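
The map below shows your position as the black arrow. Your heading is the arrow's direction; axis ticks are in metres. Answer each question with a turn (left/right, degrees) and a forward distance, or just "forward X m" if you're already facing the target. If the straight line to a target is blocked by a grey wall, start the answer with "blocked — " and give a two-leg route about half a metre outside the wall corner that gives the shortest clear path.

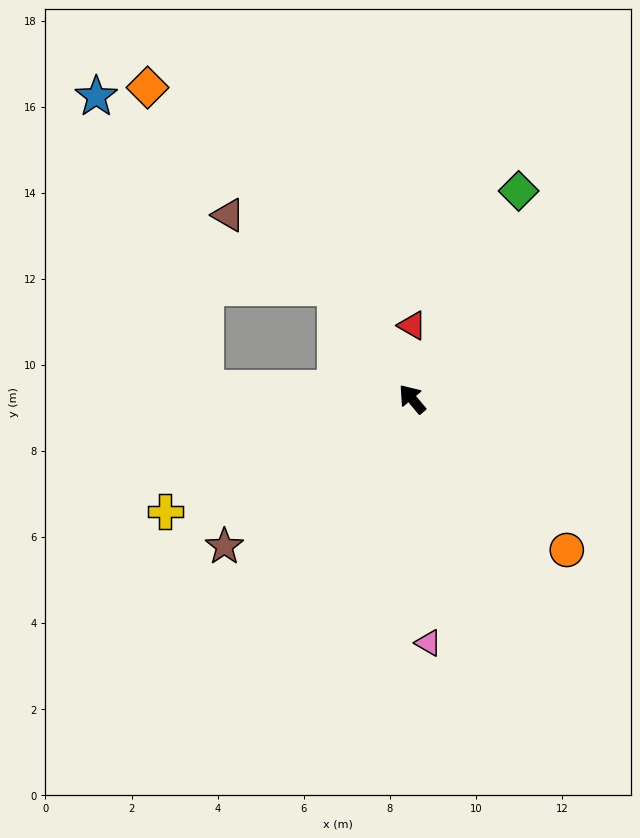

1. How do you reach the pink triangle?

turn left 144°, forward 5.7 m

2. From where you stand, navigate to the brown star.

turn left 88°, forward 5.5 m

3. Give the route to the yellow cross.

turn left 75°, forward 6.3 m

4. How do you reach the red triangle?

turn right 40°, forward 1.7 m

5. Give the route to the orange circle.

turn right 174°, forward 5.0 m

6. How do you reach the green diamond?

turn right 67°, forward 5.4 m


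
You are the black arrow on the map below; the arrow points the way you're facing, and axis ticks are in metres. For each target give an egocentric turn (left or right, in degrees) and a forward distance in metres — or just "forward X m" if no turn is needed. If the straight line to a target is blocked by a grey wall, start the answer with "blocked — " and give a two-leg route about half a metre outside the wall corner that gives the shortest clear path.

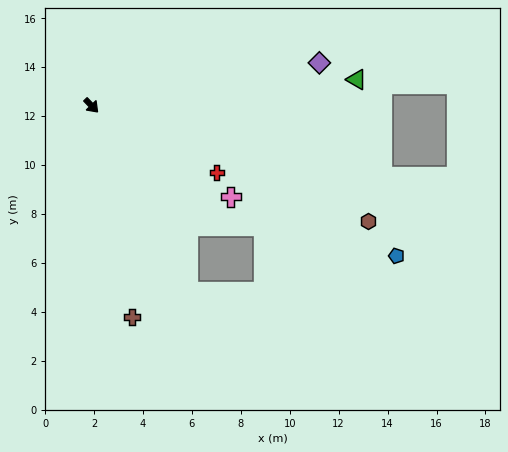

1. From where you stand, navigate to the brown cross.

turn right 33°, forward 8.8 m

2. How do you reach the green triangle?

turn left 52°, forward 10.9 m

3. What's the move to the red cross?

turn left 18°, forward 5.8 m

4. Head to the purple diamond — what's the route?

turn left 57°, forward 9.5 m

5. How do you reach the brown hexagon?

turn left 23°, forward 12.3 m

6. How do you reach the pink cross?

turn left 13°, forward 6.8 m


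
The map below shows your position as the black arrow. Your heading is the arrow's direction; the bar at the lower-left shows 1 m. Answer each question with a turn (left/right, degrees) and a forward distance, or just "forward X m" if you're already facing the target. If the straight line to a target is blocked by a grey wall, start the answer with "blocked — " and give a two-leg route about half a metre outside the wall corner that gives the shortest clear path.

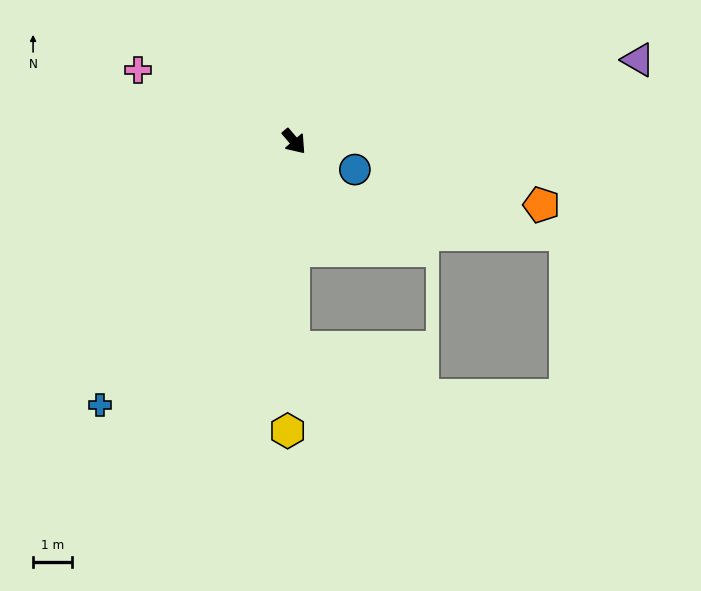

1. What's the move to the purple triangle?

turn left 63°, forward 9.0 m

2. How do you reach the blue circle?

turn left 25°, forward 1.7 m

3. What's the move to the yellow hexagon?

turn right 42°, forward 7.4 m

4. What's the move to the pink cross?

turn right 155°, forward 4.4 m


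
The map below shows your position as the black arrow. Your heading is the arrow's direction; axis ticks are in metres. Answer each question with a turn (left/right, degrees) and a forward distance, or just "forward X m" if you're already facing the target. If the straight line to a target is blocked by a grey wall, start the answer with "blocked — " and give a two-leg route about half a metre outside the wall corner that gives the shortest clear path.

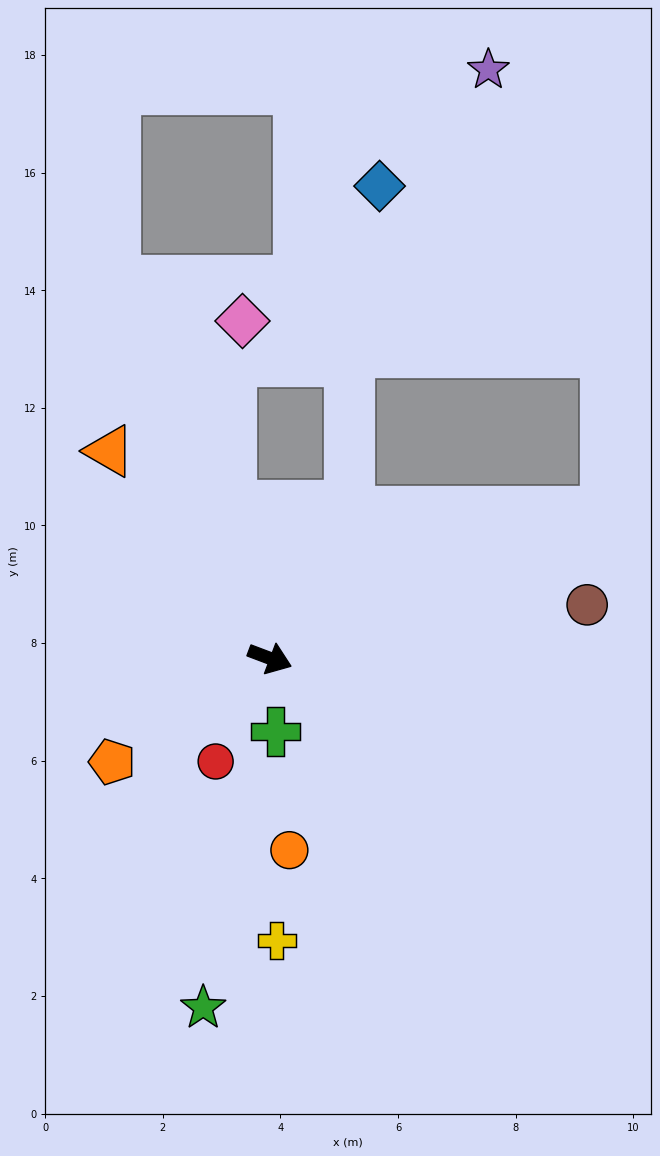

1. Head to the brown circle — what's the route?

turn left 30°, forward 5.5 m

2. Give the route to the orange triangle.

turn left 148°, forward 4.5 m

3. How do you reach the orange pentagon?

turn right 126°, forward 3.2 m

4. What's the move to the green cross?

turn right 65°, forward 1.3 m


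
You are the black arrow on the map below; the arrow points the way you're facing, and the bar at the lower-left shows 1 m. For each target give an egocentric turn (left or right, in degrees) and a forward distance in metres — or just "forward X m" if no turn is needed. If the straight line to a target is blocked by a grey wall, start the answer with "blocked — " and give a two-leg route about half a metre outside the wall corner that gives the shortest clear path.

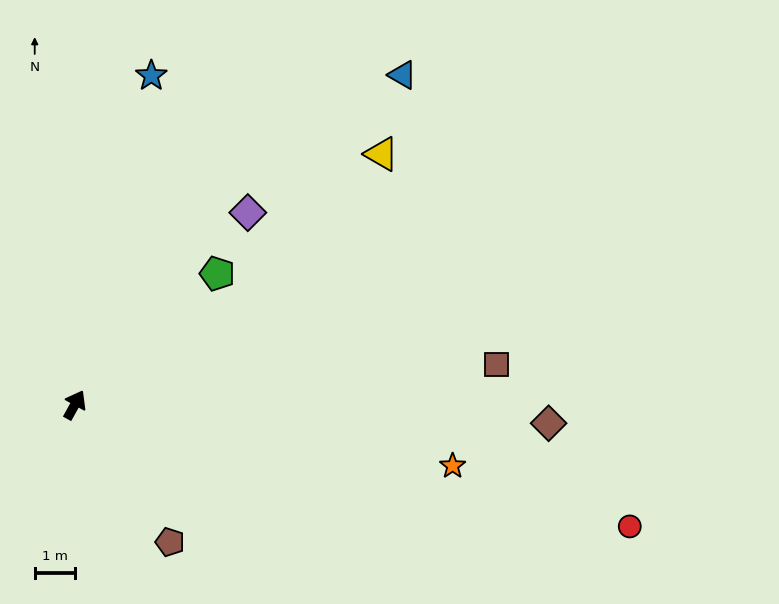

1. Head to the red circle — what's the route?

turn right 73°, forward 14.2 m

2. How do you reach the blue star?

turn left 16°, forward 8.5 m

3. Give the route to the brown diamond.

turn right 63°, forward 11.9 m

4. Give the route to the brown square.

turn right 56°, forward 10.6 m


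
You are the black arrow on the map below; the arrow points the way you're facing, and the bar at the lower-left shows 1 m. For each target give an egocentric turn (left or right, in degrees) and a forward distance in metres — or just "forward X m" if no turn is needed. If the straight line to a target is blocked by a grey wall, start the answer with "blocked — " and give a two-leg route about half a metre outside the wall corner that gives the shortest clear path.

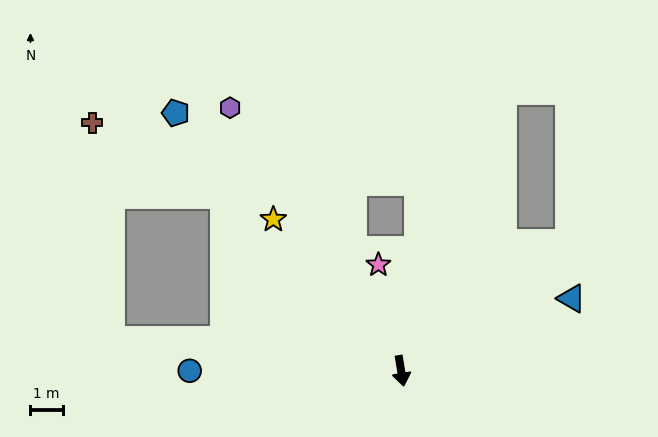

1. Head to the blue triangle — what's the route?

turn left 104°, forward 5.7 m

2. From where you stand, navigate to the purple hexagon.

turn right 156°, forward 9.6 m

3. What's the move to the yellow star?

turn right 149°, forward 6.1 m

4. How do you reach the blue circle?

turn right 99°, forward 6.5 m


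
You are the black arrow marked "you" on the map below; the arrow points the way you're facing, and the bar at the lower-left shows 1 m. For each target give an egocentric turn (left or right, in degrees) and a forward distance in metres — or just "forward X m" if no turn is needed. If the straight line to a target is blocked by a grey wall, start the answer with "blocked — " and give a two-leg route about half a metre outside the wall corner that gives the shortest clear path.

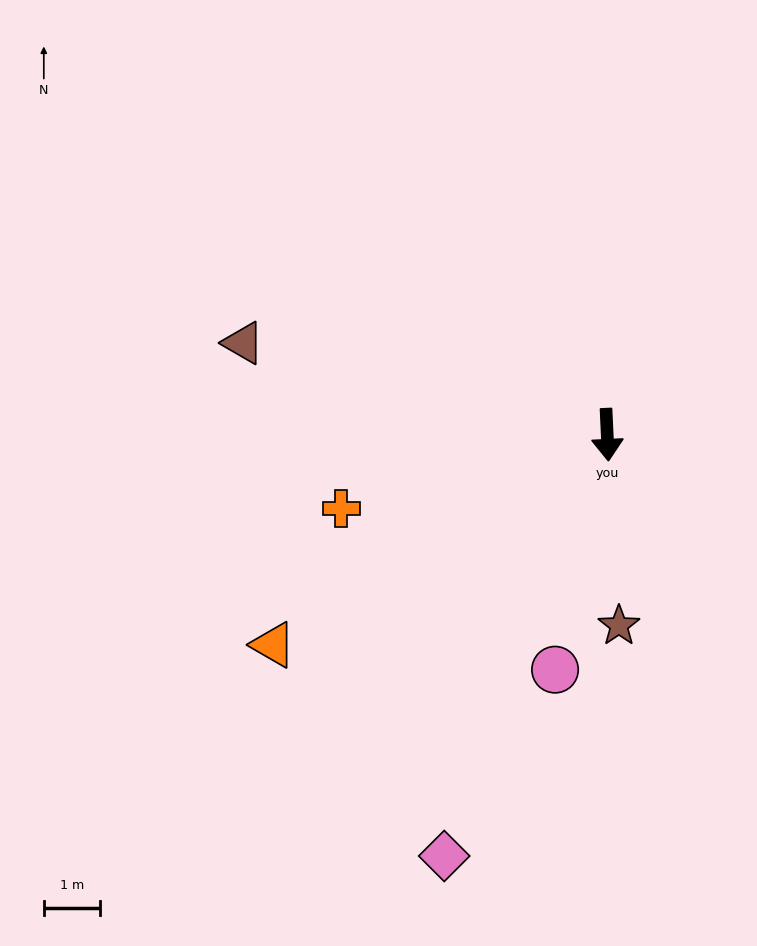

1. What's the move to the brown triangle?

turn right 107°, forward 6.7 m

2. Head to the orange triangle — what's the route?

turn right 61°, forward 7.0 m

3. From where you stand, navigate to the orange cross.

turn right 77°, forward 4.9 m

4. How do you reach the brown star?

forward 3.4 m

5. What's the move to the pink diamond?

turn right 24°, forward 8.0 m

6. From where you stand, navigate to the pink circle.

turn right 15°, forward 4.3 m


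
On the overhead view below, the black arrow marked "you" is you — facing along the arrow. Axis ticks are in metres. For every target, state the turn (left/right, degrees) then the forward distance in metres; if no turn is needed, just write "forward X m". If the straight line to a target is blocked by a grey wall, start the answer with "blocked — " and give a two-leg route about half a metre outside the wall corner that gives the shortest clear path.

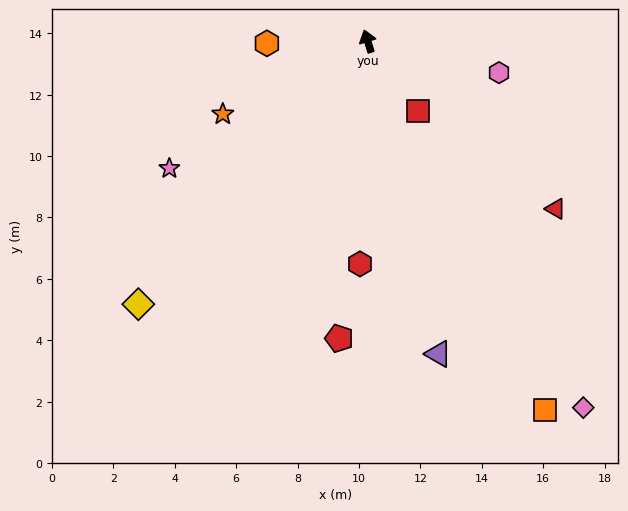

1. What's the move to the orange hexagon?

turn left 74°, forward 3.3 m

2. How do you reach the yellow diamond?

turn left 122°, forward 11.4 m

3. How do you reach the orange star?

turn left 99°, forward 5.3 m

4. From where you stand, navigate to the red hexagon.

turn left 161°, forward 7.3 m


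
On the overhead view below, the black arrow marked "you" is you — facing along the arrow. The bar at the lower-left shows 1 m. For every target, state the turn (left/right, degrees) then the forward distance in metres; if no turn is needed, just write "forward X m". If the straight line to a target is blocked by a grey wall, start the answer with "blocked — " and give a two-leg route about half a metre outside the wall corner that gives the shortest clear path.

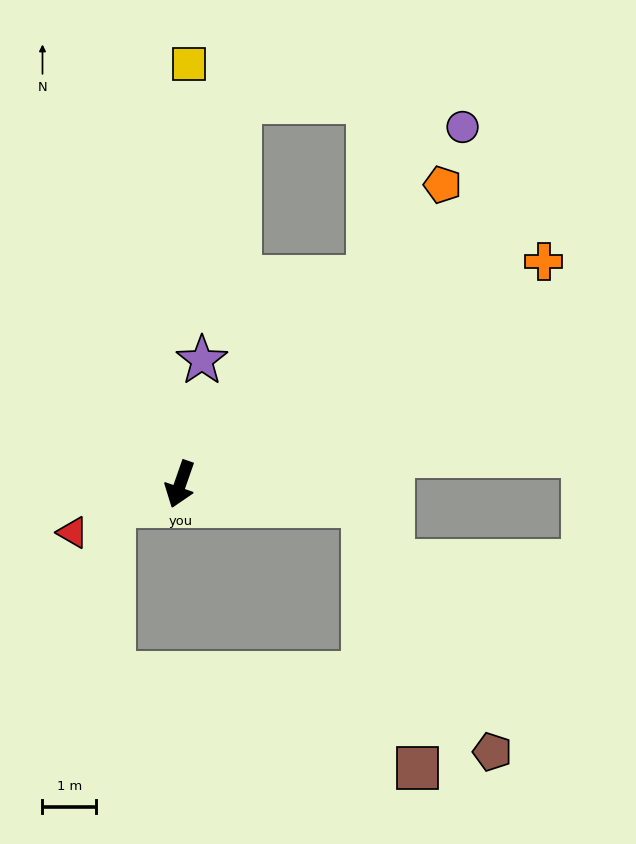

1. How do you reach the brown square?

blocked — turn left 103°, forward 3.5 m, then turn right 72°, forward 5.0 m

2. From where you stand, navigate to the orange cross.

turn left 141°, forward 8.0 m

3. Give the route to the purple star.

turn right 171°, forward 2.4 m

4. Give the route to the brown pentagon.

blocked — turn left 103°, forward 3.5 m, then turn right 56°, forward 5.2 m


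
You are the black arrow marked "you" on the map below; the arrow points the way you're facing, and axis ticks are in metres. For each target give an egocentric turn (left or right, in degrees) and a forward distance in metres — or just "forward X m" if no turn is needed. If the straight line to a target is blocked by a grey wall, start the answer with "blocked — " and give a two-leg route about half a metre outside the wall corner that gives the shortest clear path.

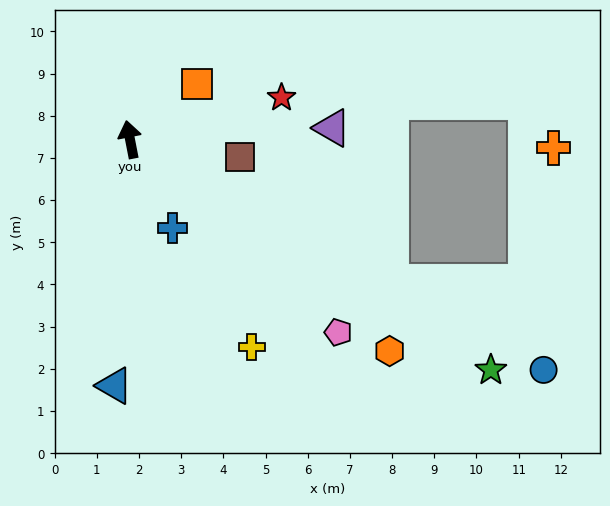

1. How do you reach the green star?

turn right 134°, forward 10.2 m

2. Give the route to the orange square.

turn right 61°, forward 2.1 m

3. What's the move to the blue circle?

turn right 130°, forward 11.2 m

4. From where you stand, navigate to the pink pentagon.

turn right 144°, forward 6.7 m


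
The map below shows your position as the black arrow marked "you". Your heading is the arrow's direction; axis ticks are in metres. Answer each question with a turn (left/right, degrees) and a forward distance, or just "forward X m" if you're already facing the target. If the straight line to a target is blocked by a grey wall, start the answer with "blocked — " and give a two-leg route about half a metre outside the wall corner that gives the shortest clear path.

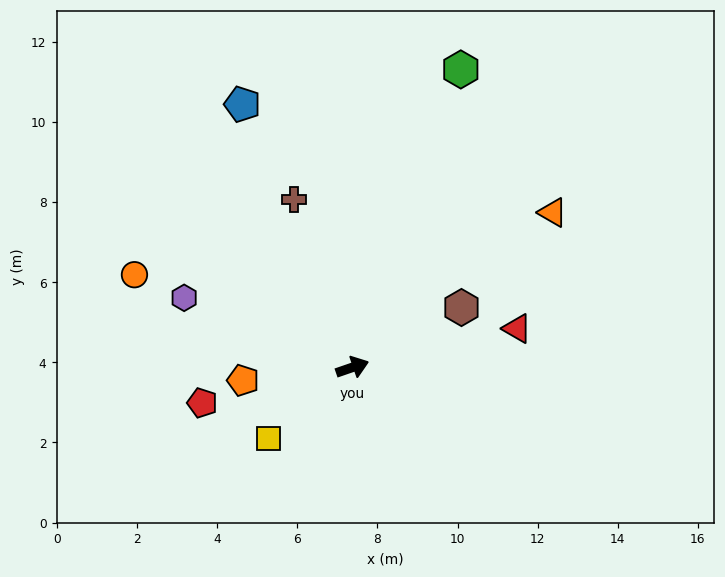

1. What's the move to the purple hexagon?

turn left 138°, forward 4.5 m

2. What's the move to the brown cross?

turn left 90°, forward 4.4 m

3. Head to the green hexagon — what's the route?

turn left 51°, forward 7.9 m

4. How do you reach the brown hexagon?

turn left 10°, forward 3.1 m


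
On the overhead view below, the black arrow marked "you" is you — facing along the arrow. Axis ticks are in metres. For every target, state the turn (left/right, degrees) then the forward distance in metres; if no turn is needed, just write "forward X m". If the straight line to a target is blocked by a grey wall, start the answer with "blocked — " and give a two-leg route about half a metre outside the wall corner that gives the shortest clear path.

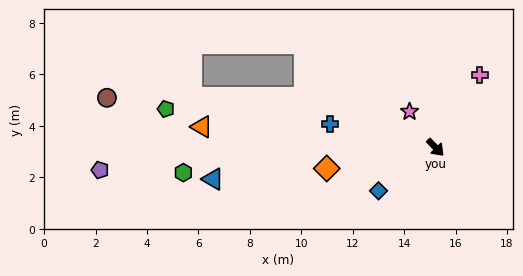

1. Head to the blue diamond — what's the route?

turn right 97°, forward 2.8 m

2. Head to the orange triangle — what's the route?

turn right 139°, forward 9.1 m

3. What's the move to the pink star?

turn left 172°, forward 1.7 m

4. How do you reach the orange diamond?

turn right 123°, forward 4.3 m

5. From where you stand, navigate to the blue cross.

turn right 147°, forward 4.2 m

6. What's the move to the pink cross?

turn left 105°, forward 3.3 m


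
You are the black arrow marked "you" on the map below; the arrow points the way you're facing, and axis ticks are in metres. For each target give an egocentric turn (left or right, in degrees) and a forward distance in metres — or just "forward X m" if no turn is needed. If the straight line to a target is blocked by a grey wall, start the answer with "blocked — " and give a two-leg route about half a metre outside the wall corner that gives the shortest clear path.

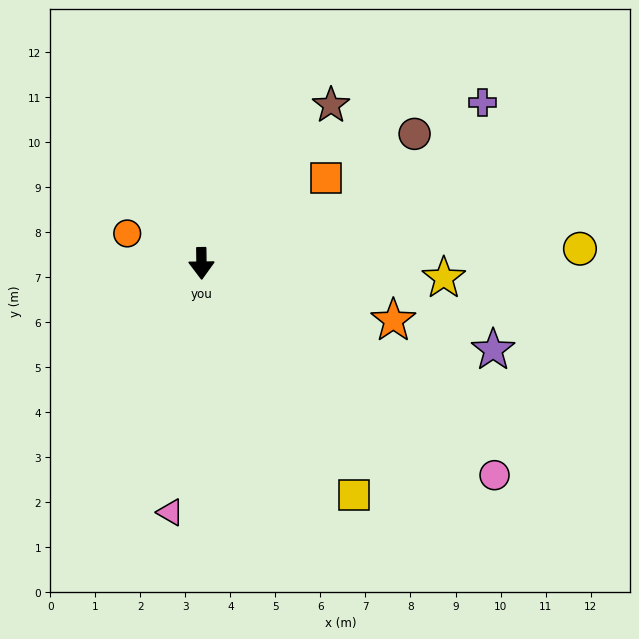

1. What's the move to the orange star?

turn left 73°, forward 4.4 m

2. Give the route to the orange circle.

turn right 113°, forward 1.8 m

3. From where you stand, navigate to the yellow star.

turn left 86°, forward 5.4 m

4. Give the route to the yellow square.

turn left 33°, forward 6.2 m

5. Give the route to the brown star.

turn left 140°, forward 4.5 m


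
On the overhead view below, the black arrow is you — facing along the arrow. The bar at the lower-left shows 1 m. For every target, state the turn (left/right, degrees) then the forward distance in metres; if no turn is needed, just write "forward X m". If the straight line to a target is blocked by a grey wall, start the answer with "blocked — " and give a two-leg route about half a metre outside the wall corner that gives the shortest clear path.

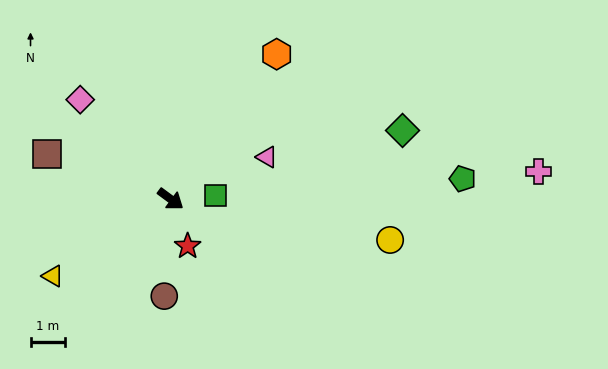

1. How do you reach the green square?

turn left 41°, forward 1.3 m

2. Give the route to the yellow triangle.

turn right 110°, forward 4.0 m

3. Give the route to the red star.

turn right 34°, forward 1.4 m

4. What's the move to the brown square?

turn right 164°, forward 3.8 m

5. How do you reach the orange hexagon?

turn left 90°, forward 5.1 m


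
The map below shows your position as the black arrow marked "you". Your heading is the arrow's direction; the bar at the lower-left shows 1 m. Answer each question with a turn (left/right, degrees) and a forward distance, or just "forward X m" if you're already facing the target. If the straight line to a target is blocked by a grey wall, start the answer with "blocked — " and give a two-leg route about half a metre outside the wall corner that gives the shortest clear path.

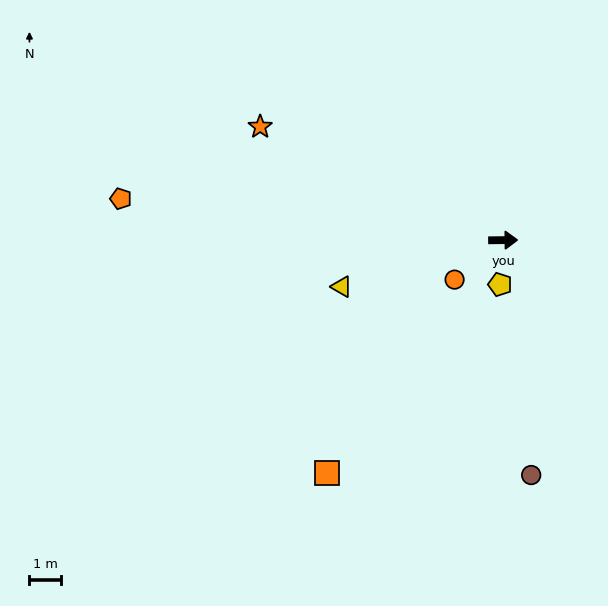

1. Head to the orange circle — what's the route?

turn right 141°, forward 2.0 m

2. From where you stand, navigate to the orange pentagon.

turn left 173°, forward 12.1 m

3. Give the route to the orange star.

turn left 154°, forward 8.4 m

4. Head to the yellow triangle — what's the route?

turn right 165°, forward 5.3 m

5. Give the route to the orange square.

turn right 128°, forward 9.2 m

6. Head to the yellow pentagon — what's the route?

turn right 95°, forward 1.4 m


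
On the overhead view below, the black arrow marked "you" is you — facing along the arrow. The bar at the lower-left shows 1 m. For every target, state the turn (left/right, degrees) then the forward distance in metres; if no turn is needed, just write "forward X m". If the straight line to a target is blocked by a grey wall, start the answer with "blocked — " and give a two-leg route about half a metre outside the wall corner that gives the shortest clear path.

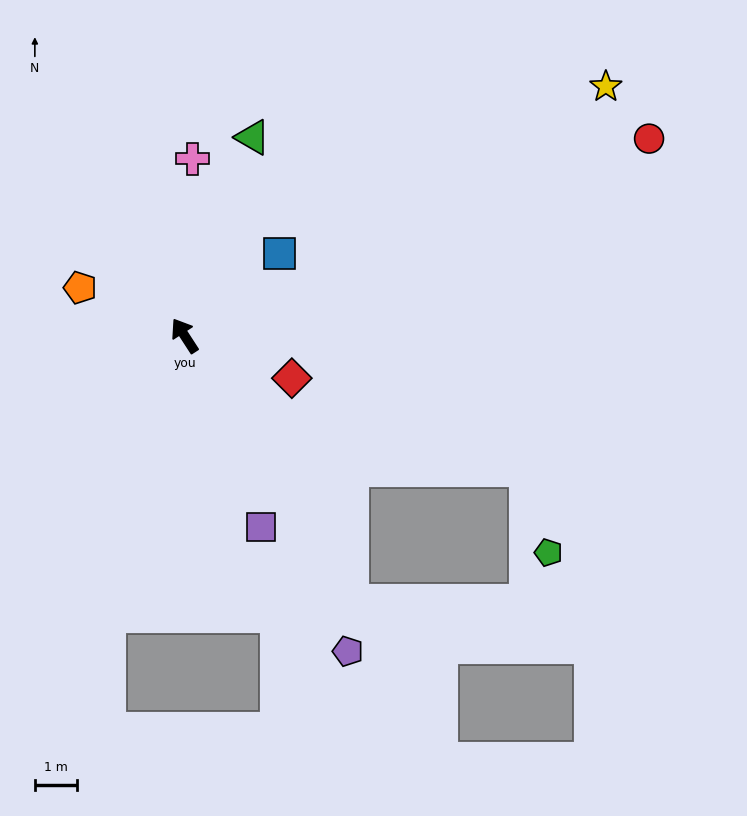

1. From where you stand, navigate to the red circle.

turn right 100°, forward 12.1 m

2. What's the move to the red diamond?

turn right 145°, forward 2.8 m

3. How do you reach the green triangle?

turn right 52°, forward 5.0 m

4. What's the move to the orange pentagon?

turn left 32°, forward 2.8 m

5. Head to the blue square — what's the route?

turn right 82°, forward 3.0 m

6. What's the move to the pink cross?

turn right 36°, forward 4.2 m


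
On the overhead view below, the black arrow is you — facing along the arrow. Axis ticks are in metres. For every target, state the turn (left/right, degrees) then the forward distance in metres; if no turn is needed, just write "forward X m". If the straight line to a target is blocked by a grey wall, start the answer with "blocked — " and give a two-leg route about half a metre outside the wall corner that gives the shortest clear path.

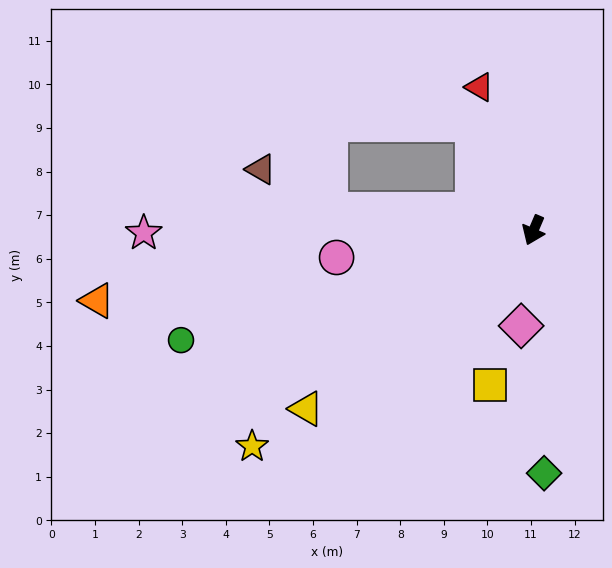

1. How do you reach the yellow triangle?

turn right 29°, forward 6.6 m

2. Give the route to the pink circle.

turn right 59°, forward 4.6 m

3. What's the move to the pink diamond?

turn left 16°, forward 2.2 m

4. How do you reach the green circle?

turn right 50°, forward 8.5 m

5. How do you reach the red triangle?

turn right 136°, forward 3.5 m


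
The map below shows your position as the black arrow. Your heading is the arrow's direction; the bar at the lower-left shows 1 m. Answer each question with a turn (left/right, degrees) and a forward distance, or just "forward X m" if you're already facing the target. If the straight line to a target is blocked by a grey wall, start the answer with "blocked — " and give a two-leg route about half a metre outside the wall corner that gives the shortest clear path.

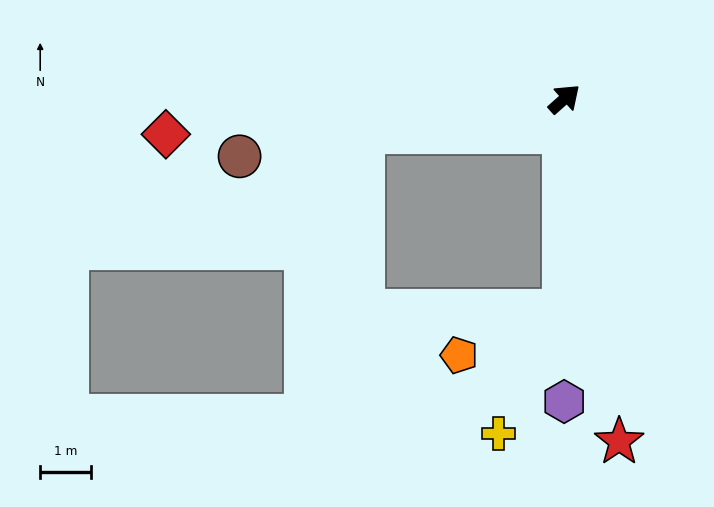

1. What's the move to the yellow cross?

blocked — turn right 132°, forward 4.2 m, then turn right 28°, forward 2.7 m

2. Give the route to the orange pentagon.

blocked — turn right 132°, forward 4.2 m, then turn right 67°, forward 2.2 m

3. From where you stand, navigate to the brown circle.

turn left 148°, forward 6.5 m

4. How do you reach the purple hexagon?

turn right 132°, forward 6.0 m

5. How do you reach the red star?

turn right 123°, forward 6.8 m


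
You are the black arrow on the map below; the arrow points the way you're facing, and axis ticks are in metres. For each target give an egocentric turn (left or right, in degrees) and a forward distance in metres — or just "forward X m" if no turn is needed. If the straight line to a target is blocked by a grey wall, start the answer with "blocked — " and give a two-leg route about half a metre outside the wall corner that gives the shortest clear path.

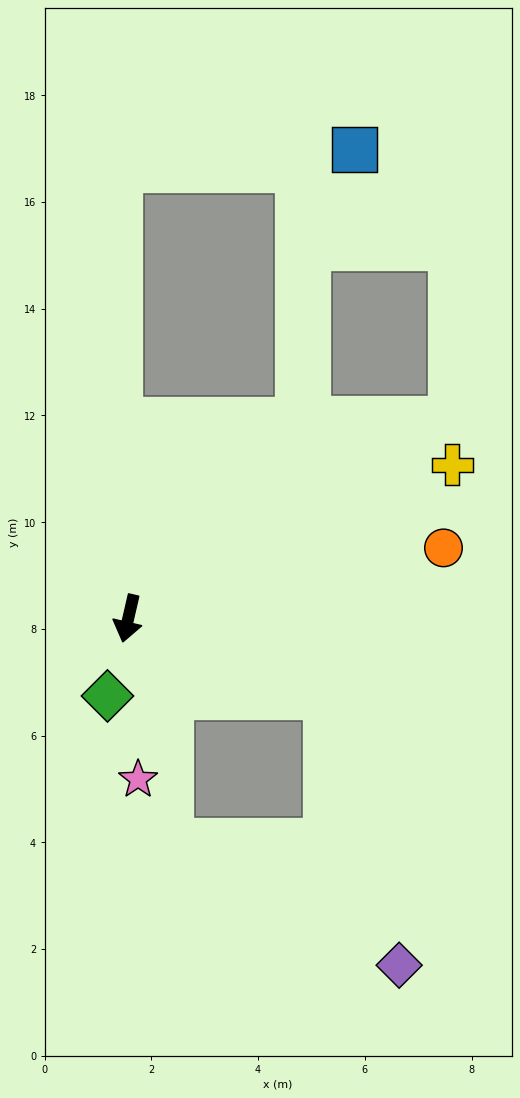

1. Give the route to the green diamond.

turn right 2°, forward 1.5 m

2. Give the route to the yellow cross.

turn left 128°, forward 6.7 m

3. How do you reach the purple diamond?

blocked — turn left 81°, forward 4.0 m, then turn right 53°, forward 5.2 m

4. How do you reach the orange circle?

turn left 116°, forward 6.1 m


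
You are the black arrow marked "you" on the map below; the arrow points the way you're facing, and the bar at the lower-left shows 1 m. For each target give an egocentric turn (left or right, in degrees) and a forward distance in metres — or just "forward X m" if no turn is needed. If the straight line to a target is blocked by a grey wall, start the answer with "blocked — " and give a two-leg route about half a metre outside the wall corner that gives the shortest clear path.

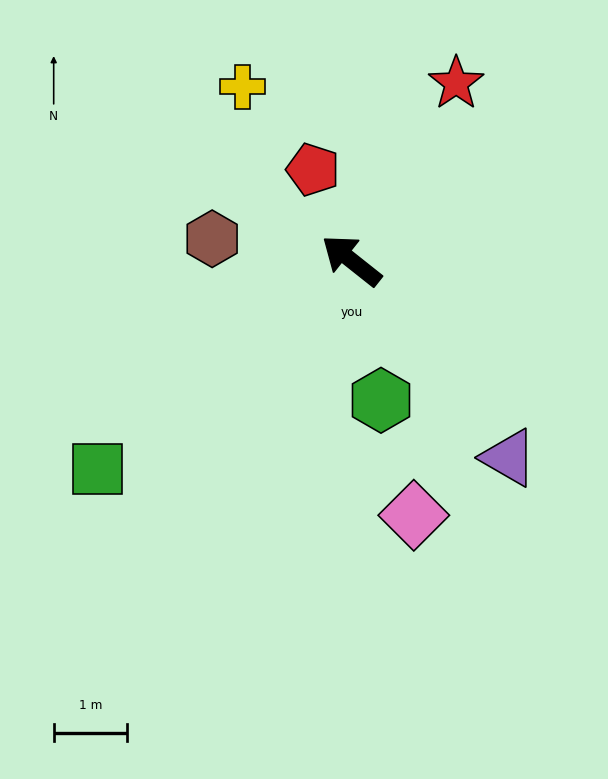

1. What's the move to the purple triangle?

turn left 167°, forward 3.4 m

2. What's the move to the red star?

turn right 82°, forward 2.8 m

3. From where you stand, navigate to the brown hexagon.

turn left 30°, forward 1.9 m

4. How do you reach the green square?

turn left 78°, forward 4.5 m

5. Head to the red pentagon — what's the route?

turn right 29°, forward 1.3 m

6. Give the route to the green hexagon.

turn left 140°, forward 1.9 m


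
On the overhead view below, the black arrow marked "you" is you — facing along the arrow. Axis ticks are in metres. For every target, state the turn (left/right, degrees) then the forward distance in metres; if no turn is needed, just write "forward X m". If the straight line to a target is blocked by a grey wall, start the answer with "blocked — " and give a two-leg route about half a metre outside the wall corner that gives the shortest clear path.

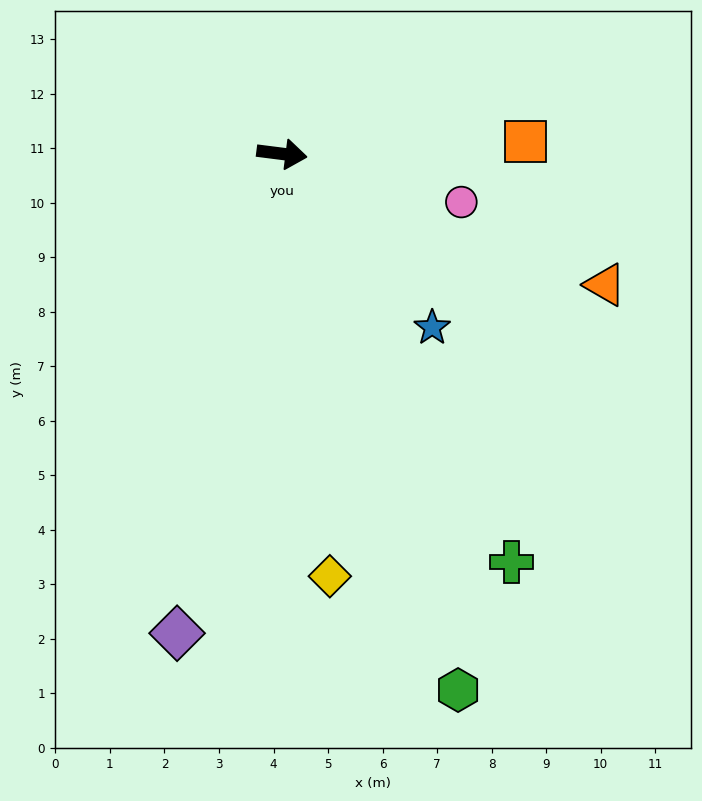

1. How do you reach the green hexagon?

turn right 65°, forward 10.4 m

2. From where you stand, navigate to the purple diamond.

turn right 95°, forward 9.0 m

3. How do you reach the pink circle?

turn right 8°, forward 3.4 m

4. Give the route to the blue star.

turn right 42°, forward 4.2 m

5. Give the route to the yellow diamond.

turn right 76°, forward 7.8 m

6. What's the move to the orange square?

turn left 10°, forward 4.5 m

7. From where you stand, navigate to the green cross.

turn right 53°, forward 8.6 m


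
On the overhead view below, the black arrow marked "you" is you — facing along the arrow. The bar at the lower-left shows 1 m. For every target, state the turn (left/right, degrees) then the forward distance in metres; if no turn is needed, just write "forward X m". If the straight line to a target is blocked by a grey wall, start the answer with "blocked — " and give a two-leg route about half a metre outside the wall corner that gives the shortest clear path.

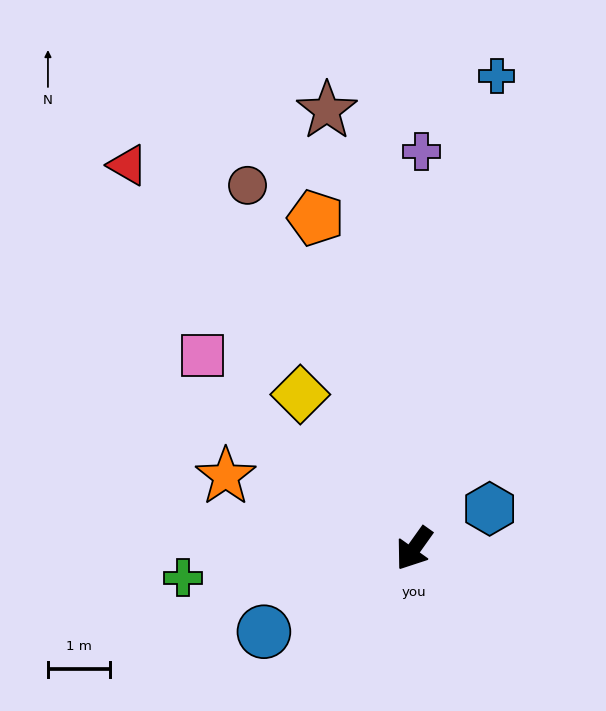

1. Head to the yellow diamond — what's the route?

turn right 108°, forward 3.1 m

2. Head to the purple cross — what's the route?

turn right 146°, forward 6.4 m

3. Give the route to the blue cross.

turn right 154°, forward 7.7 m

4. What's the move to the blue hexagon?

turn left 153°, forward 1.4 m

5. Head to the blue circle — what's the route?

turn right 26°, forward 2.8 m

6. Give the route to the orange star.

turn right 76°, forward 3.2 m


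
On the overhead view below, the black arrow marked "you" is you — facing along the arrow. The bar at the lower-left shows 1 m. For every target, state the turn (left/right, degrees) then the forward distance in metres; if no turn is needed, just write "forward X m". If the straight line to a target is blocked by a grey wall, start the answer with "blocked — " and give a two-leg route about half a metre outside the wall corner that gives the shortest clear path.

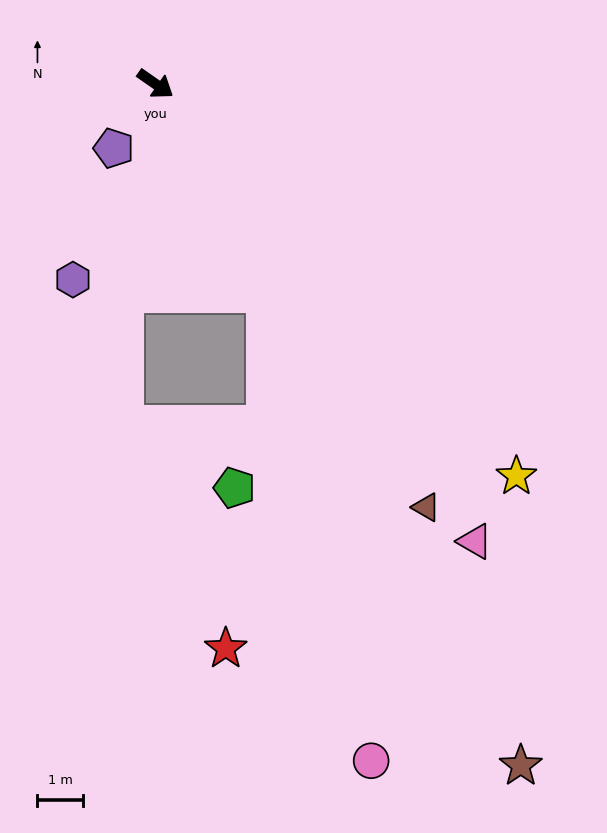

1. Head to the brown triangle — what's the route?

turn right 23°, forward 11.1 m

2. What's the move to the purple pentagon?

turn right 88°, forward 1.7 m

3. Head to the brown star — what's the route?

turn right 27°, forward 17.1 m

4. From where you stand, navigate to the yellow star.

turn right 13°, forward 11.8 m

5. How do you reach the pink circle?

blocked — turn right 28°, forward 5.2 m, then turn right 14°, forward 10.6 m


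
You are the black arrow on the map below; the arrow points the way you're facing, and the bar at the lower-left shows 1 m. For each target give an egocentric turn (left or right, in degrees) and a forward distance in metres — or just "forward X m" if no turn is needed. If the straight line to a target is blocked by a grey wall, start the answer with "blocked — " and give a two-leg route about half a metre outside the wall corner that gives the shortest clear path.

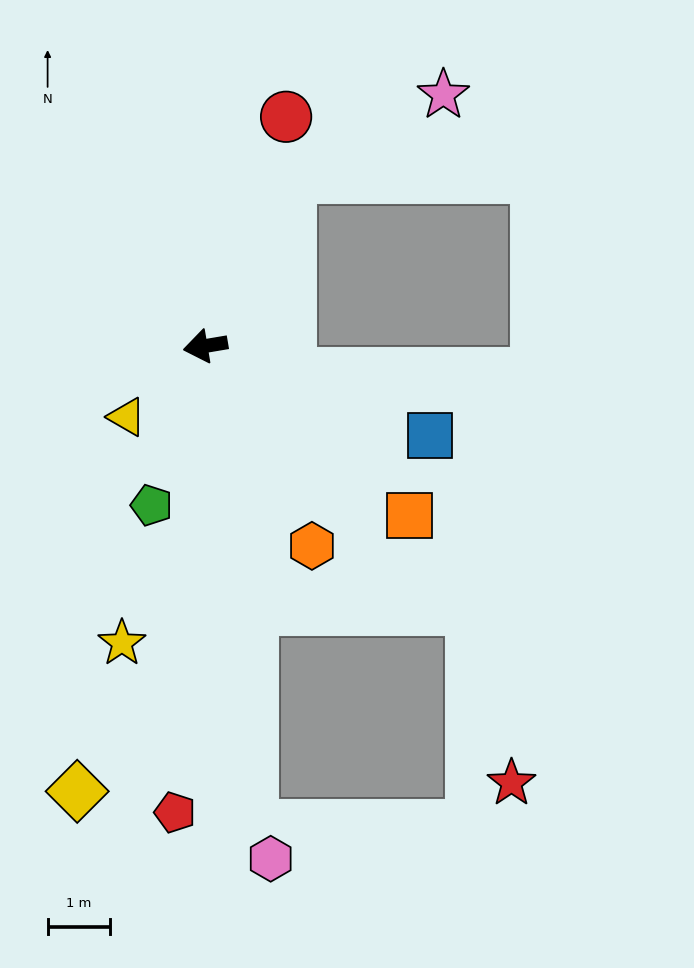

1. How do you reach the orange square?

turn left 131°, forward 4.3 m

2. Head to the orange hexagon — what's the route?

turn left 108°, forward 3.7 m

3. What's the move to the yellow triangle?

turn left 32°, forward 1.7 m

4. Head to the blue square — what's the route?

turn left 149°, forward 3.9 m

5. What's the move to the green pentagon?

turn left 62°, forward 2.7 m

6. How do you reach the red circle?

turn right 119°, forward 3.9 m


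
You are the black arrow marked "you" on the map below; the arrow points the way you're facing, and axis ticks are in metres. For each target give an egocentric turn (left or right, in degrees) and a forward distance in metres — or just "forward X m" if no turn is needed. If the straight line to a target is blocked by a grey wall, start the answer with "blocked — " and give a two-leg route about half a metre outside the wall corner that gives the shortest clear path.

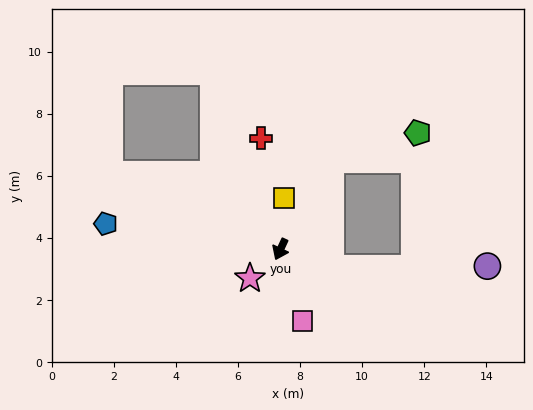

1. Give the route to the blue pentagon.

turn right 73°, forward 5.7 m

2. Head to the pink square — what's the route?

turn left 42°, forward 2.4 m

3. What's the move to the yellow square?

turn right 159°, forward 1.6 m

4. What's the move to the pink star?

turn right 22°, forward 1.4 m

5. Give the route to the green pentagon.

blocked — turn left 175°, forward 3.3 m, then turn right 43°, forward 2.9 m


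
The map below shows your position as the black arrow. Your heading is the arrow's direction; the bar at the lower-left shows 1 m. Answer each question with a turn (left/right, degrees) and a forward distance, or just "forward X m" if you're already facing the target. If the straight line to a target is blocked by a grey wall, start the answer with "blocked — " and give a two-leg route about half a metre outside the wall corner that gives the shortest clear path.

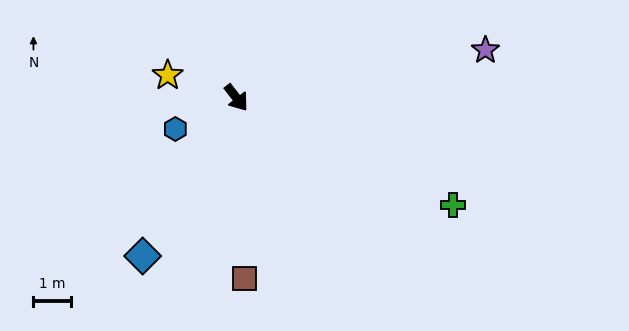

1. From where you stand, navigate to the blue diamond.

turn right 68°, forward 4.9 m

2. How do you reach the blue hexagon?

turn right 101°, forward 1.8 m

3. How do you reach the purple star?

turn left 63°, forward 6.8 m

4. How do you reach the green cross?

turn left 26°, forward 6.4 m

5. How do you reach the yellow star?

turn right 146°, forward 1.9 m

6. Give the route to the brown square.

turn right 35°, forward 4.8 m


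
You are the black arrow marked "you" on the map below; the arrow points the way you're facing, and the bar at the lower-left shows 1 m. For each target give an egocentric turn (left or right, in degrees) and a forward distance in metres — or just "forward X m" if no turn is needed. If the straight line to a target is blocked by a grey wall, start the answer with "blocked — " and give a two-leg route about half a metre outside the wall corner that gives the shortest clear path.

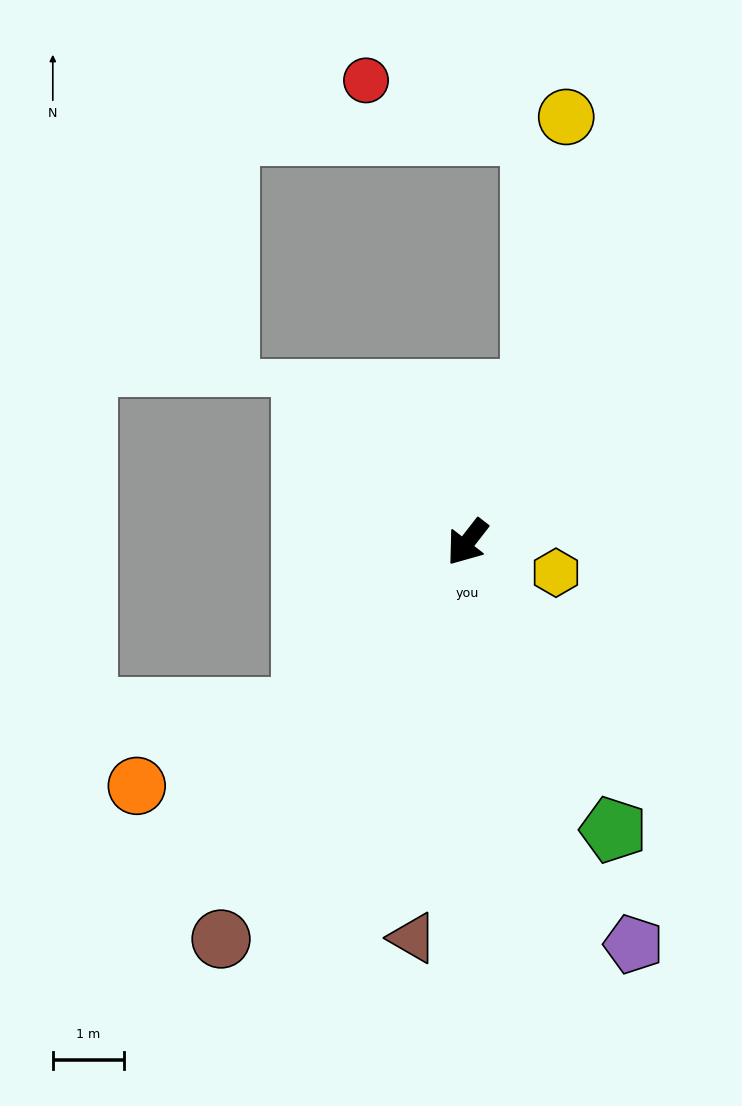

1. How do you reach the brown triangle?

turn left 30°, forward 5.6 m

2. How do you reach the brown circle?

turn left 6°, forward 6.6 m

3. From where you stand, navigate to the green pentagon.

turn left 65°, forward 4.5 m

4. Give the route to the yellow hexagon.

turn left 109°, forward 1.3 m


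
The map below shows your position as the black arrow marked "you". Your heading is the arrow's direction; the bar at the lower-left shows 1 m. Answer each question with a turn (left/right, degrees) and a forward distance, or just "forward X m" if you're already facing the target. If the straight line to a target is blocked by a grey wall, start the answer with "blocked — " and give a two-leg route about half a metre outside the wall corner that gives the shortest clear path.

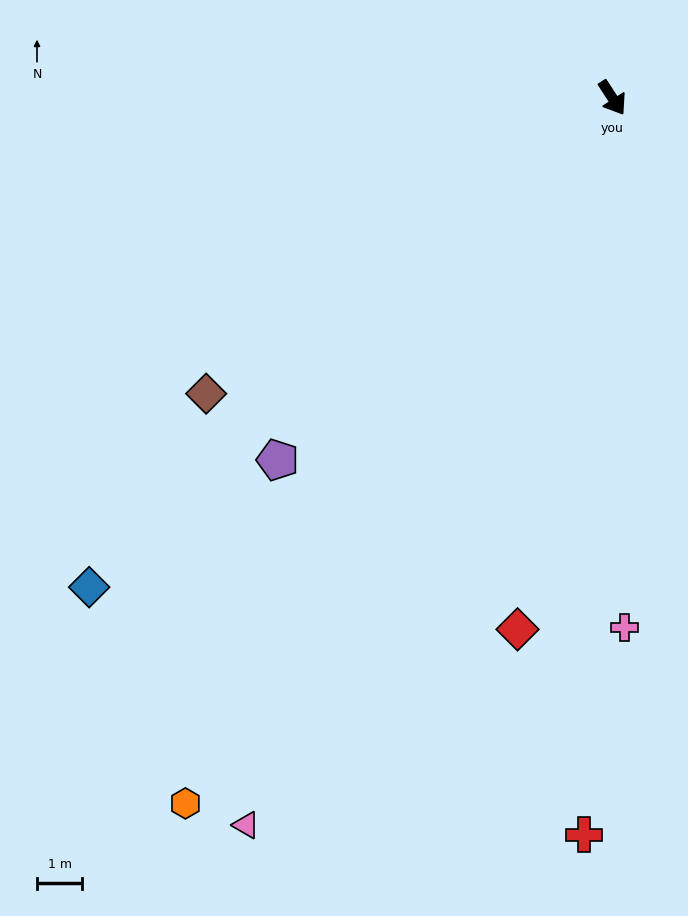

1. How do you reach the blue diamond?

turn right 80°, forward 15.9 m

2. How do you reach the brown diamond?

turn right 87°, forward 11.2 m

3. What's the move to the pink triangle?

turn right 60°, forward 18.1 m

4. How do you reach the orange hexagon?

turn right 64°, forward 18.3 m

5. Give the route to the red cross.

turn right 35°, forward 16.4 m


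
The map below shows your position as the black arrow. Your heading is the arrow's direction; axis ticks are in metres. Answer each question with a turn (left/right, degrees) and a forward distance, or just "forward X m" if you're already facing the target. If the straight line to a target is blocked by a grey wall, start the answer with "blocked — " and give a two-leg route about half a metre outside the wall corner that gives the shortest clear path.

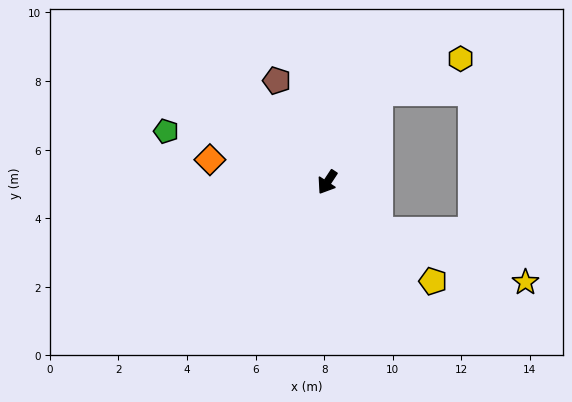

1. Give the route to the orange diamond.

turn right 67°, forward 3.5 m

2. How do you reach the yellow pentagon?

turn left 80°, forward 4.2 m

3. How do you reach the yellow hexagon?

blocked — turn right 176°, forward 3.0 m, then turn right 39°, forward 2.6 m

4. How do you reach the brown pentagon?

turn right 120°, forward 3.3 m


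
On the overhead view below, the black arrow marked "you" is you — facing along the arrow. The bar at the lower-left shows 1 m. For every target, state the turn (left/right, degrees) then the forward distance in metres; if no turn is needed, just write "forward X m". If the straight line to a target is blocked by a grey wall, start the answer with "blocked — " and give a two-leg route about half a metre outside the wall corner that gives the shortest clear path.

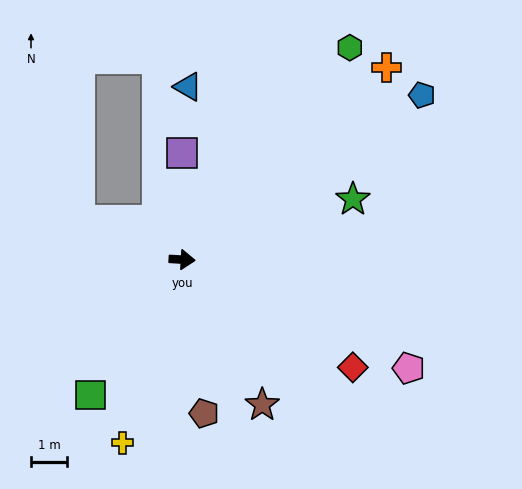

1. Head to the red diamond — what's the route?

turn right 29°, forward 5.6 m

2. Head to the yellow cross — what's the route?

turn right 105°, forward 5.3 m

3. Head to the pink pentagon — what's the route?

turn right 22°, forward 7.0 m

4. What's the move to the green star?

turn left 23°, forward 5.0 m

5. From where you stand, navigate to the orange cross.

turn left 47°, forward 7.8 m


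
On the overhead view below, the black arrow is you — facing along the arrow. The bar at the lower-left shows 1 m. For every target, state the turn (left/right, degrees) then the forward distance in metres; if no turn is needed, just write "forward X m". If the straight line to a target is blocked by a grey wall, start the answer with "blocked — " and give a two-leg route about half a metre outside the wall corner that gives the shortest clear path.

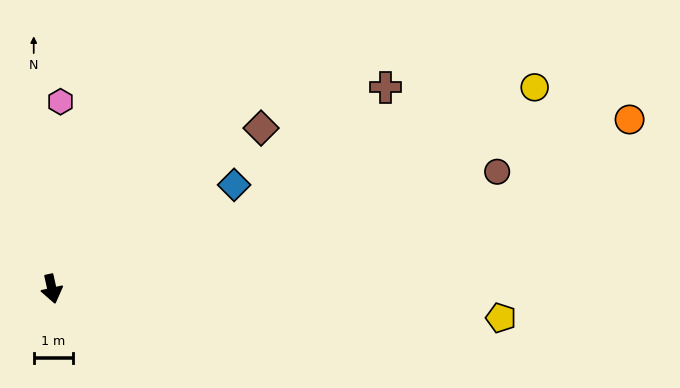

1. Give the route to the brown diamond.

turn left 115°, forward 6.7 m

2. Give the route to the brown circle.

turn left 92°, forward 11.7 m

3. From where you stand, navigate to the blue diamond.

turn left 107°, forward 5.3 m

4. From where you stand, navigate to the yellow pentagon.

turn left 74°, forward 11.4 m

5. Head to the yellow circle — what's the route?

turn left 100°, forward 13.3 m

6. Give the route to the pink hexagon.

turn left 165°, forward 4.8 m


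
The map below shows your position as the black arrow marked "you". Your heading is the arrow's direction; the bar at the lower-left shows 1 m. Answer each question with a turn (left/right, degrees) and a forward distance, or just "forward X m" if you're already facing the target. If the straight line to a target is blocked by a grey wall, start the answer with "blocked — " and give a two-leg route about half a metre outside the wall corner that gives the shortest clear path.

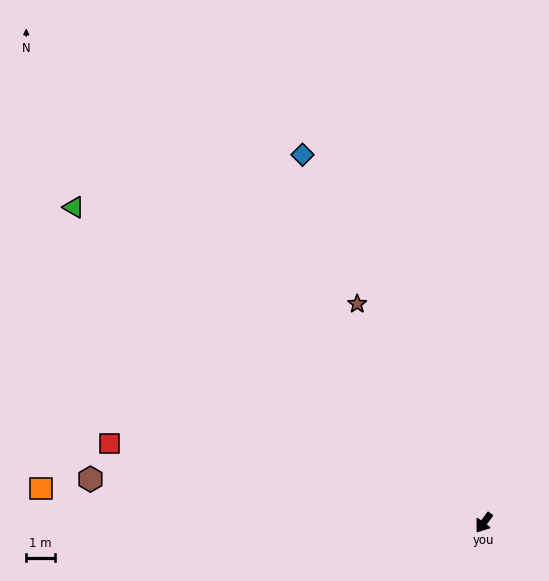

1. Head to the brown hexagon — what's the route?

turn right 60°, forward 14.0 m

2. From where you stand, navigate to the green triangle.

turn right 91°, forward 18.3 m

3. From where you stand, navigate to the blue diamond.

turn right 118°, forward 14.5 m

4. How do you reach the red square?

turn right 66°, forward 13.5 m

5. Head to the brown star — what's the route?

turn right 114°, forward 8.9 m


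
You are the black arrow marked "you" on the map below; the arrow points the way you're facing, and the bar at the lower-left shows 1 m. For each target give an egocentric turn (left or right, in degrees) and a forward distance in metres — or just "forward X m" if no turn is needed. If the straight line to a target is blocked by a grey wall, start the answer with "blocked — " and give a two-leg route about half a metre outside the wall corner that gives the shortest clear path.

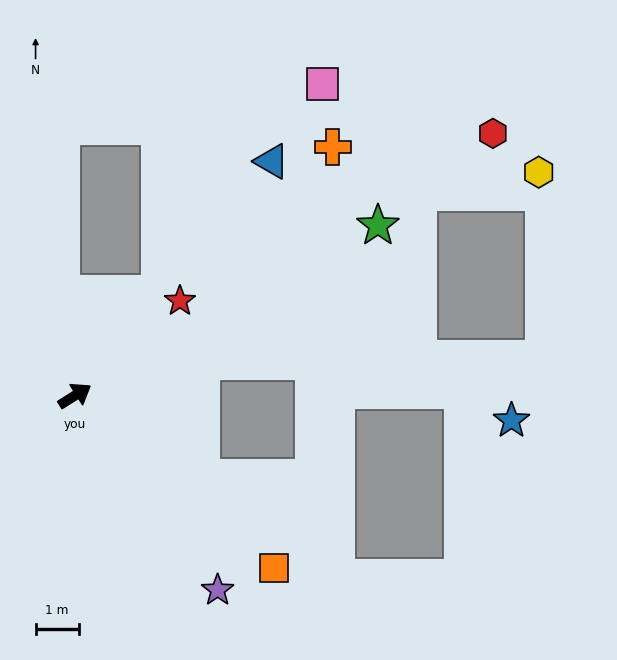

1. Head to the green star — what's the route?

turn right 3°, forward 8.1 m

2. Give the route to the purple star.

turn right 86°, forward 5.6 m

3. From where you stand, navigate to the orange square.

turn right 73°, forward 6.1 m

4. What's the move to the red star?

turn left 10°, forward 3.3 m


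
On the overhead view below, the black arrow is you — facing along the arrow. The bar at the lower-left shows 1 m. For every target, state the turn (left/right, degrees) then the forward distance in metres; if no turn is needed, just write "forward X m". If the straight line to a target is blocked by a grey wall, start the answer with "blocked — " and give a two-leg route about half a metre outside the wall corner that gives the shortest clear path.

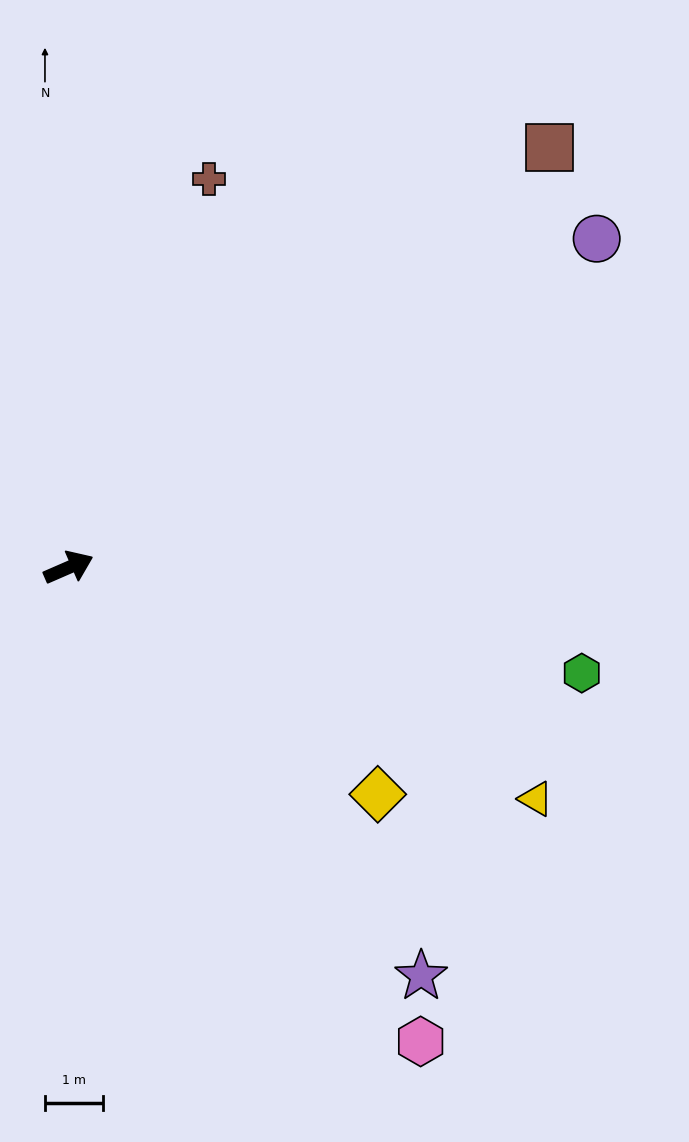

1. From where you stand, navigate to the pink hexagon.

turn right 77°, forward 10.1 m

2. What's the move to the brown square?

turn left 18°, forward 11.0 m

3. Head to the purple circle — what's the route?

turn left 8°, forward 10.7 m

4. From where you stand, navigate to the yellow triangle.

turn right 50°, forward 9.0 m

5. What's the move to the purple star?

turn right 73°, forward 9.3 m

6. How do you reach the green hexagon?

turn right 35°, forward 9.0 m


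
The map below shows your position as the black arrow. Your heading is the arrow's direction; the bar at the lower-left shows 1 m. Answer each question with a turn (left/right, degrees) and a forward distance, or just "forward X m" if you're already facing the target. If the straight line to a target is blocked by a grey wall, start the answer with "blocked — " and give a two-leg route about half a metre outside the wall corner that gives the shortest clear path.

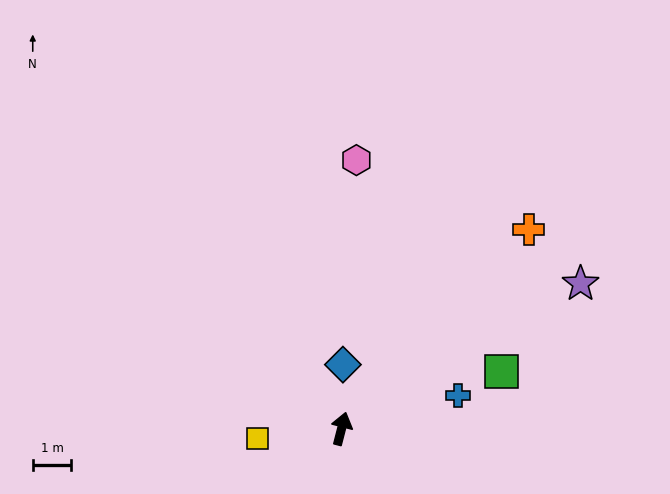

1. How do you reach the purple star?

turn right 44°, forward 7.2 m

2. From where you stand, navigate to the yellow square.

turn left 111°, forward 2.2 m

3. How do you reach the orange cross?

turn right 29°, forward 7.1 m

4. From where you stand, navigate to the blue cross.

turn right 60°, forward 3.1 m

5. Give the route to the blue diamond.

turn left 13°, forward 1.7 m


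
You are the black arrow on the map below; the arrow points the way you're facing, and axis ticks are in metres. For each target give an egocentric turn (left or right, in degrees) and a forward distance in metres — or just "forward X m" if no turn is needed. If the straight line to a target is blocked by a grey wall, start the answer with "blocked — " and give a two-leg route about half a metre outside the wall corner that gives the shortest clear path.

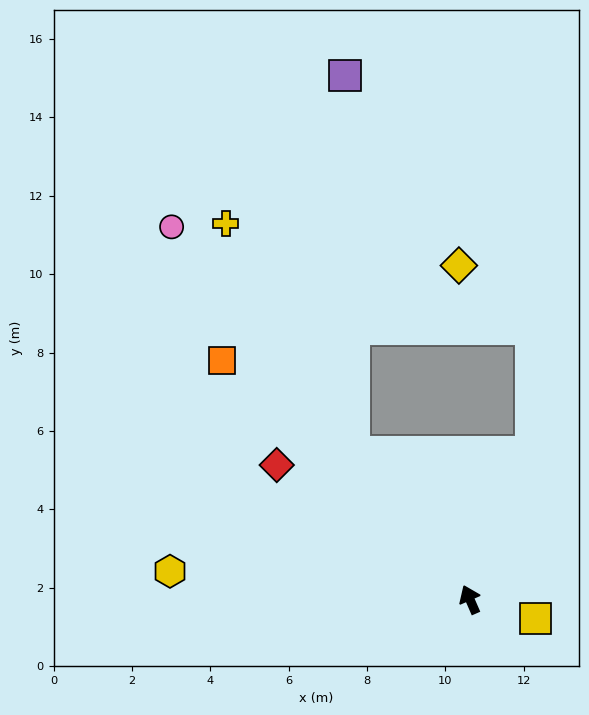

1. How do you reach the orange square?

turn left 22°, forward 8.8 m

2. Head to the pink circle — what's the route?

turn left 15°, forward 12.2 m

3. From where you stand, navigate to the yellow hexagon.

turn left 61°, forward 7.7 m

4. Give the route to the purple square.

blocked — turn left 15°, forward 4.8 m, then turn right 37°, forward 9.6 m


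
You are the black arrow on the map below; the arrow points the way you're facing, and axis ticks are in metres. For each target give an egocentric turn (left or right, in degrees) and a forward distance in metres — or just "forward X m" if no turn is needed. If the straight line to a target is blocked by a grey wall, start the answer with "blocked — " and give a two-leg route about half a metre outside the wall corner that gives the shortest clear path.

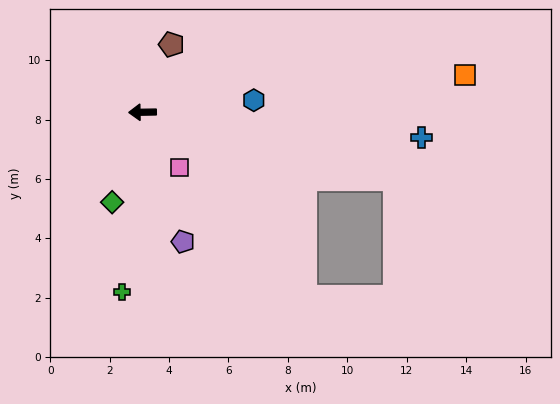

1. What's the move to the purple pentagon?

turn left 106°, forward 4.6 m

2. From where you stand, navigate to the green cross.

turn left 83°, forward 6.1 m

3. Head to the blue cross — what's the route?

turn left 174°, forward 9.4 m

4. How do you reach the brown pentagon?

turn right 114°, forward 2.5 m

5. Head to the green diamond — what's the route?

turn left 70°, forward 3.2 m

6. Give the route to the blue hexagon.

turn right 175°, forward 3.8 m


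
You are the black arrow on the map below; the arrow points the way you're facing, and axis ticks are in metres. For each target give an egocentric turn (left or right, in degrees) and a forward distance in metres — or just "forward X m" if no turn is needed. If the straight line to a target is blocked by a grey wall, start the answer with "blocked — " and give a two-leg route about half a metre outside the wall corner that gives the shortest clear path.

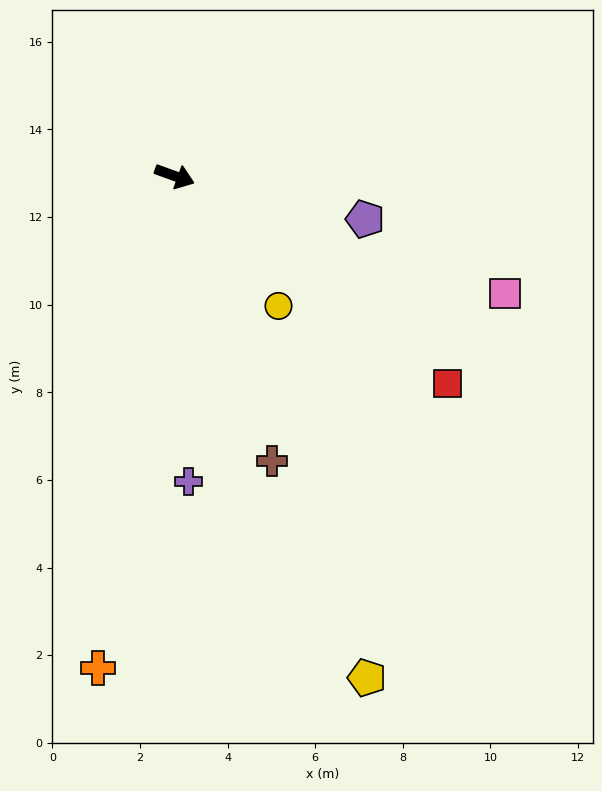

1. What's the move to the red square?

turn right 17°, forward 7.8 m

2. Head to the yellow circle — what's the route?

turn right 31°, forward 3.8 m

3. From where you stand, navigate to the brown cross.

turn right 51°, forward 6.9 m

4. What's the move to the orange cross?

turn right 79°, forward 11.4 m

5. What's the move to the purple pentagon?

turn left 7°, forward 4.5 m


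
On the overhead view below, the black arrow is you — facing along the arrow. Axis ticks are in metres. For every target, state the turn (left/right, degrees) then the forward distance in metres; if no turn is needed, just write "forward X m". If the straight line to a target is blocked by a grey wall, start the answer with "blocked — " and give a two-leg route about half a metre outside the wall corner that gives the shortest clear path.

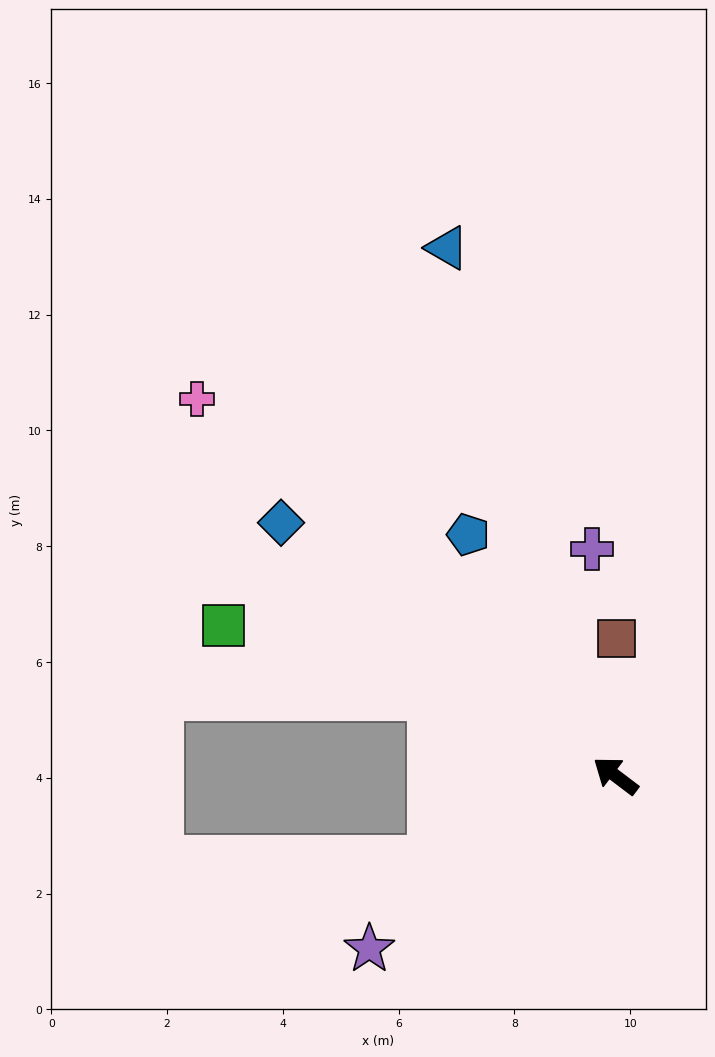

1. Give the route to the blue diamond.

forward 7.2 m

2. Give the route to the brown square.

turn right 53°, forward 2.4 m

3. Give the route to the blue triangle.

turn right 35°, forward 9.6 m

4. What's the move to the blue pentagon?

turn right 21°, forward 4.9 m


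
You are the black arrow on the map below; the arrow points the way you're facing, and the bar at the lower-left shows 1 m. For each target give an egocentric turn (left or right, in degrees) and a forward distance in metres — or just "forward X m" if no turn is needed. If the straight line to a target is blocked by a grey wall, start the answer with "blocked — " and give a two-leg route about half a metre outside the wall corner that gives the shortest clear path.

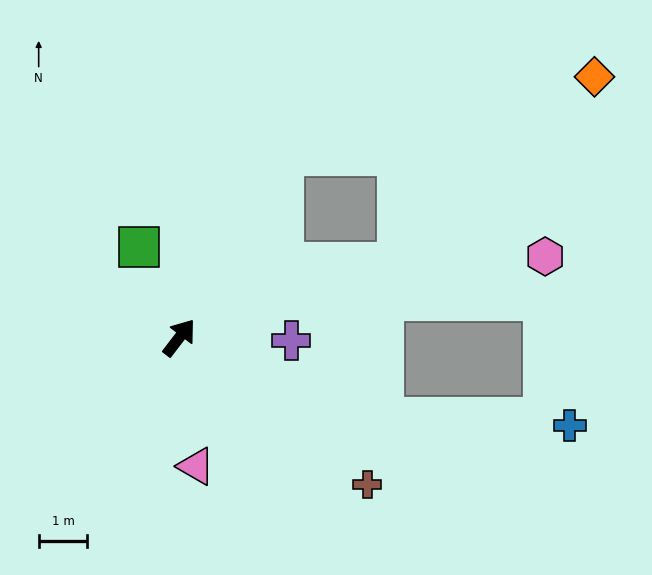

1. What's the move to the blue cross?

blocked — turn right 74°, forward 4.5 m, then turn left 19°, forward 3.8 m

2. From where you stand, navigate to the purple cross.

turn right 54°, forward 2.3 m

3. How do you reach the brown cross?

turn right 91°, forward 4.9 m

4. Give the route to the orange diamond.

blocked — turn right 34°, forward 4.7 m, then turn left 25°, forward 5.6 m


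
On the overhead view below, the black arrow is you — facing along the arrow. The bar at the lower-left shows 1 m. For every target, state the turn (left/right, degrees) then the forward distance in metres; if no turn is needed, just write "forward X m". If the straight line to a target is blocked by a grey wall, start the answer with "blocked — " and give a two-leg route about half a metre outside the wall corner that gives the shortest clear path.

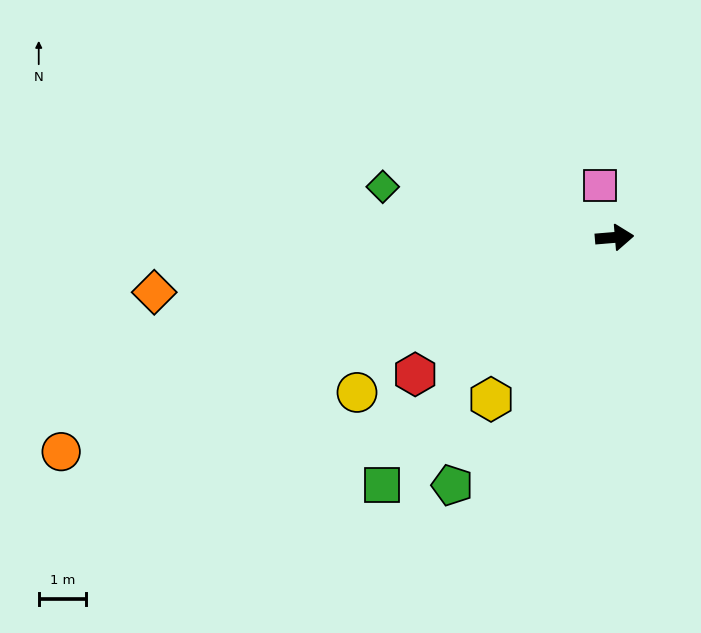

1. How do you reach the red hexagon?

turn right 150°, forward 5.1 m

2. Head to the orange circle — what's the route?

turn right 164°, forward 12.6 m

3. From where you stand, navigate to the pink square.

turn left 101°, forward 1.1 m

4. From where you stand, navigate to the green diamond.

turn left 163°, forward 5.1 m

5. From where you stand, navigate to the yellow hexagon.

turn right 132°, forward 4.3 m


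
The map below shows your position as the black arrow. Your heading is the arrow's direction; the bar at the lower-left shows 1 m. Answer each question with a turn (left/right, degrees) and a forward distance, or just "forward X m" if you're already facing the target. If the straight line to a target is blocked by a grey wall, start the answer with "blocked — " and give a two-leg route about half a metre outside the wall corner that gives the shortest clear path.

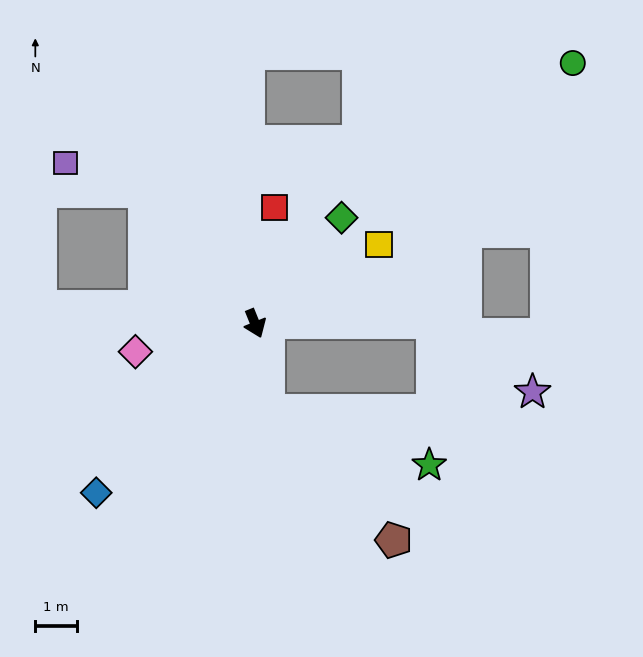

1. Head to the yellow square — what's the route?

turn left 100°, forward 3.6 m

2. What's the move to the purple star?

blocked — turn left 69°, forward 4.3 m, then turn right 36°, forward 3.0 m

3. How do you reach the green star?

blocked — turn right 14°, forward 2.2 m, then turn left 64°, forward 4.1 m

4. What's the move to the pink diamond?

turn right 99°, forward 3.0 m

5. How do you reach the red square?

turn left 149°, forward 2.9 m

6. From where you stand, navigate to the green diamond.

turn left 119°, forward 3.3 m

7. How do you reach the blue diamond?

turn right 65°, forward 5.6 m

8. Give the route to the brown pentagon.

blocked — turn right 14°, forward 2.2 m, then turn left 37°, forward 4.4 m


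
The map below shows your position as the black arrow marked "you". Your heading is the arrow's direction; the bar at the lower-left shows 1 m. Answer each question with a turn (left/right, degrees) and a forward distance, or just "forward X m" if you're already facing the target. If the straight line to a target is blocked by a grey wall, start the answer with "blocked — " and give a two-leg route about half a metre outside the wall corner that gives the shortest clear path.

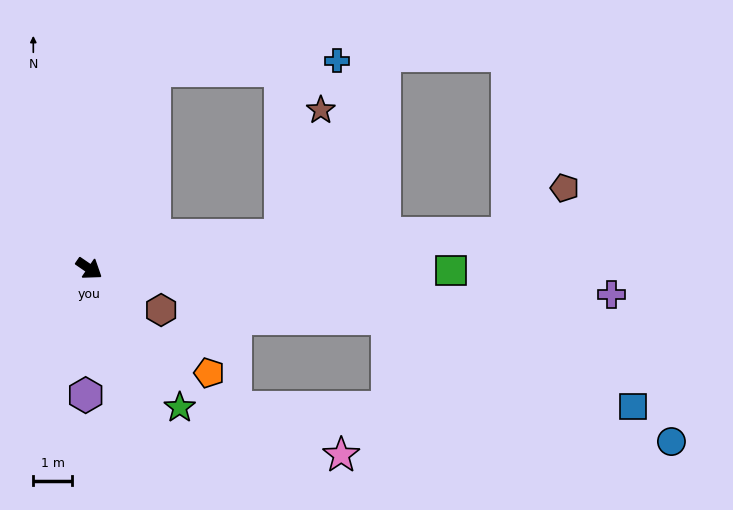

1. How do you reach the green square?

turn left 34°, forward 9.3 m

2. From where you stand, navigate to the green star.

turn right 22°, forward 4.3 m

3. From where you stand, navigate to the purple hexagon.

turn right 57°, forward 3.3 m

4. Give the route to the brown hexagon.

turn left 4°, forward 2.1 m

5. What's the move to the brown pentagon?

blocked — turn left 39°, forward 10.8 m, then turn left 34°, forward 1.9 m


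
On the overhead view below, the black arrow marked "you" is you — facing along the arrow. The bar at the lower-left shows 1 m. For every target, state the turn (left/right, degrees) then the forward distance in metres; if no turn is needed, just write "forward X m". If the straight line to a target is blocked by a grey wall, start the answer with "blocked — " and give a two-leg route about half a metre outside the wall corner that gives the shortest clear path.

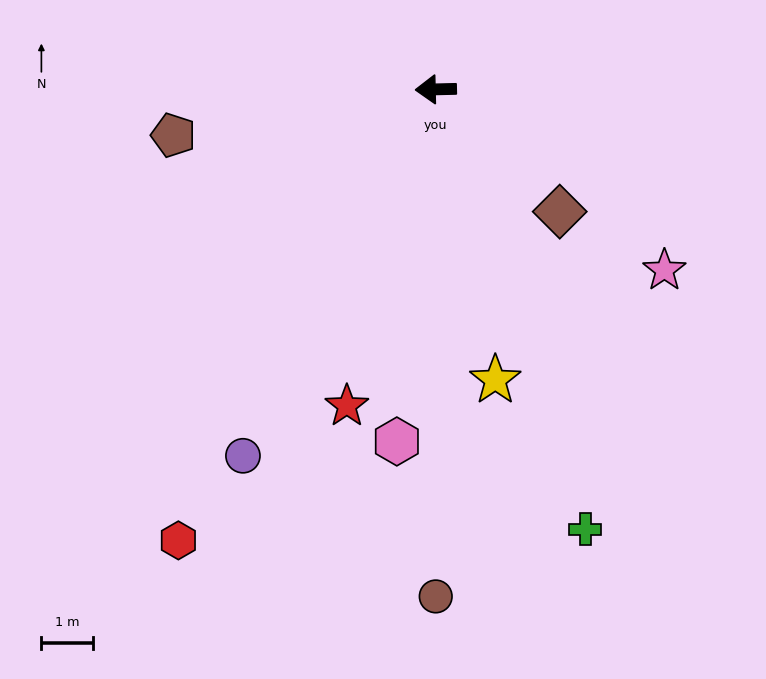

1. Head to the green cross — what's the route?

turn left 107°, forward 8.9 m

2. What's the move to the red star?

turn left 73°, forward 6.3 m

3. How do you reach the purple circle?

turn left 61°, forward 8.0 m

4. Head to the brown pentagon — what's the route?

turn left 9°, forward 5.1 m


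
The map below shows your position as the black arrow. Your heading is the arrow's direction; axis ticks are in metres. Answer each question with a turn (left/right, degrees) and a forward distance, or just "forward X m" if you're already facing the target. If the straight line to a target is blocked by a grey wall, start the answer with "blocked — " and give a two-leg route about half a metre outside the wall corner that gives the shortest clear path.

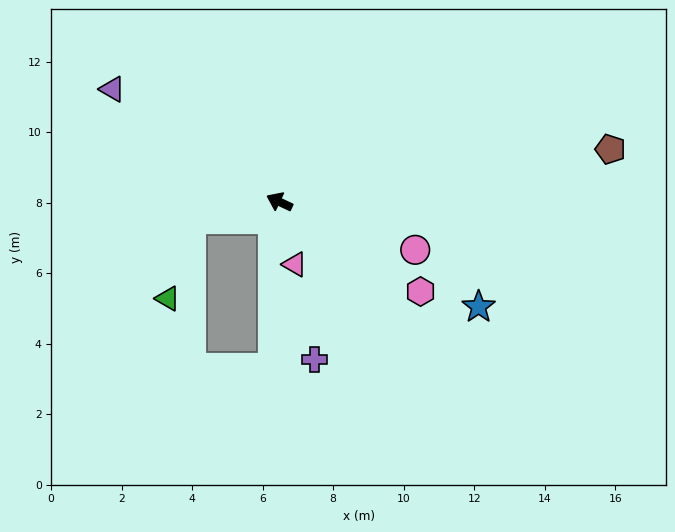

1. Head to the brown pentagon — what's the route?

turn right 146°, forward 9.5 m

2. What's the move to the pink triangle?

turn left 129°, forward 1.8 m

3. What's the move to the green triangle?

blocked — turn left 37°, forward 2.6 m, then turn left 62°, forward 2.3 m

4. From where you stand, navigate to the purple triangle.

turn right 9°, forward 5.7 m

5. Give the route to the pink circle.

turn right 174°, forward 4.1 m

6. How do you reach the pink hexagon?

turn left 173°, forward 4.7 m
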